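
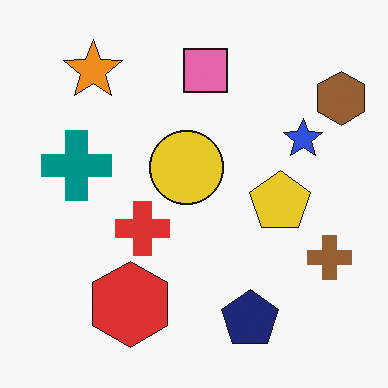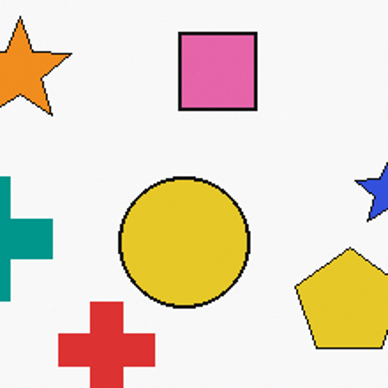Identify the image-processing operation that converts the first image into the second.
This is the original image cropped to a noticeably smaller region and rescaled.

The visible shapes are larger and the field of view is narrower; shapes near the original edges may be partly or wholly outside the frame — a crop-and-rescale.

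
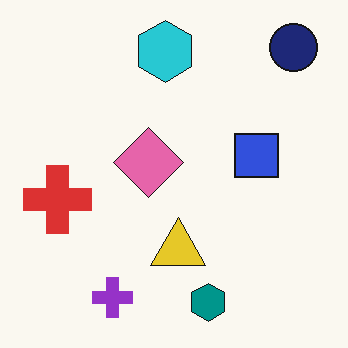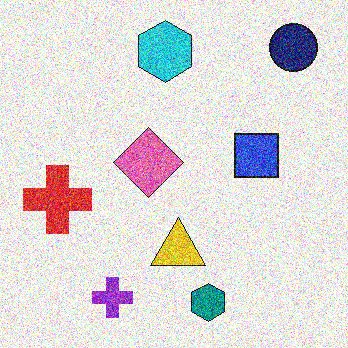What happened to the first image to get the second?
It was degraded with a thick layer of grain.

Random speckle covers the whole image, including the flat background.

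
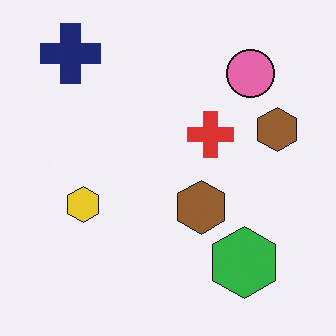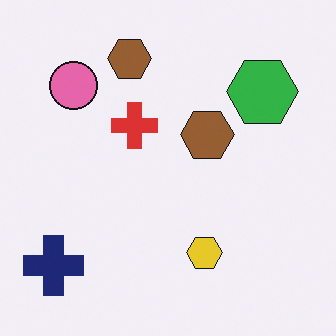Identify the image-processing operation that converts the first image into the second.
Rotated 90° counter-clockwise.

The navy cross sits in the top-left of the first image and the bottom-left of the second — consistent with a whole-image 90° counter-clockwise rotation.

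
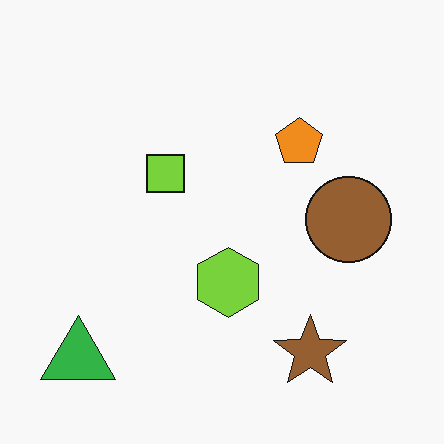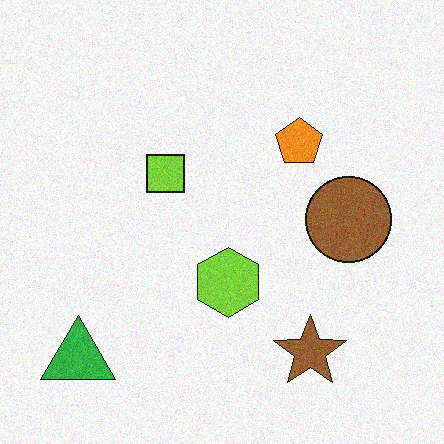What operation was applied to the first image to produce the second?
This is the original image degraded with visible gaussian noise.

Random speckle covers the whole image, including the flat background.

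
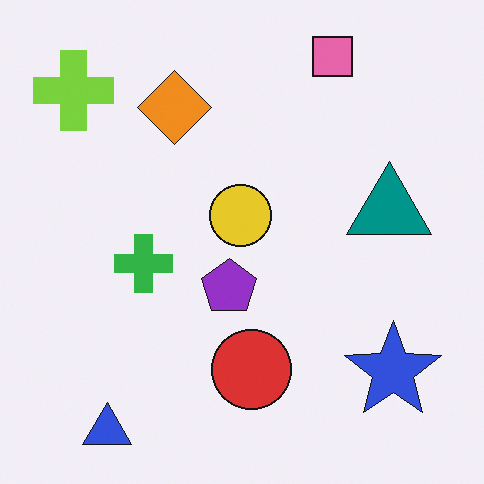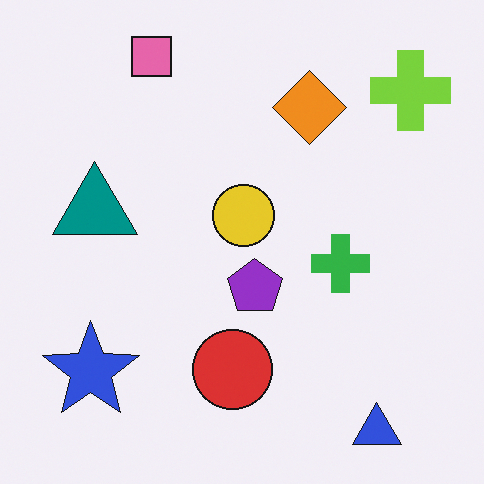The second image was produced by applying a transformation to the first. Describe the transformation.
Flipped horizontally (left ↔ right).

The lime cross is in the top-left of the first image and the top-right of the second — shapes on opposite sides of the vertical midline have swapped in a mirror flip.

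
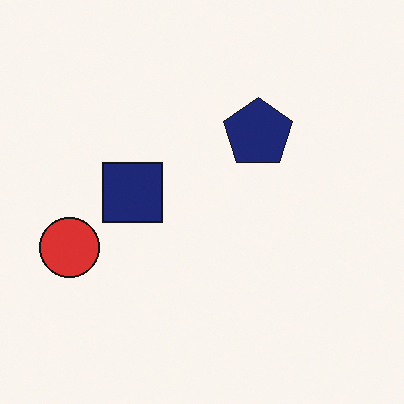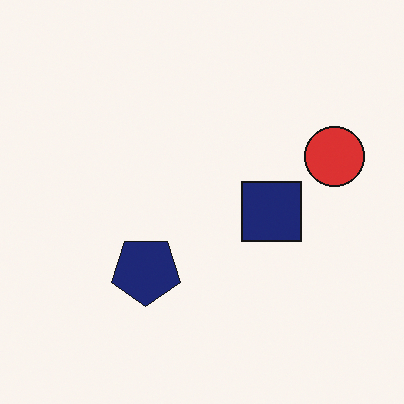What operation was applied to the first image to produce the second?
This is the original image rotated 180°.

The red circle sits in the left of the first image and the right of the second — consistent with a whole-image 180° rotation.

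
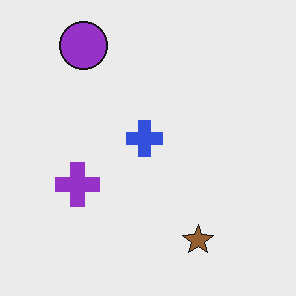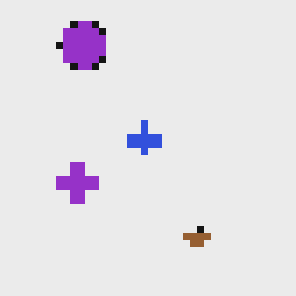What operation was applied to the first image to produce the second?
The second image is the first pixelated into visible square blocks.

Shapes are reduced to large square blocks; fine edges and outlines are lost — a downscale-then-upscale (mosaic) effect.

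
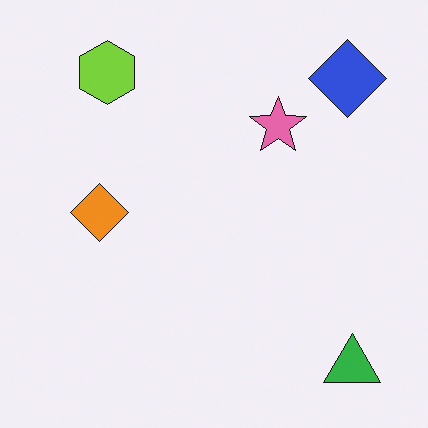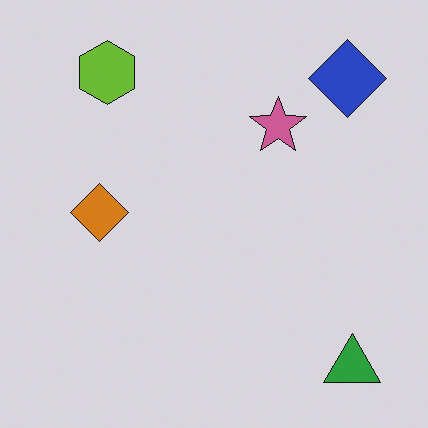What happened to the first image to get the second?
The image was darkened a little.

Every pixel — background and shapes alike — is uniformly darkened.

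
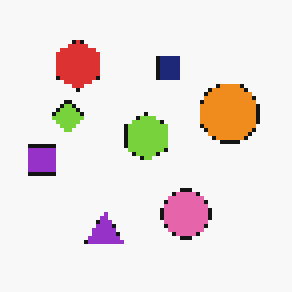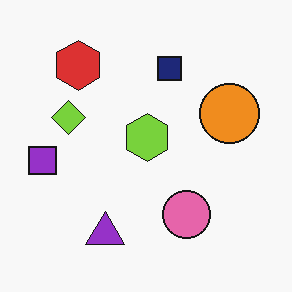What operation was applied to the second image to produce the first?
Mildly pixelated.

Shapes are reduced to large square blocks; fine edges and outlines are lost — a downscale-then-upscale (mosaic) effect.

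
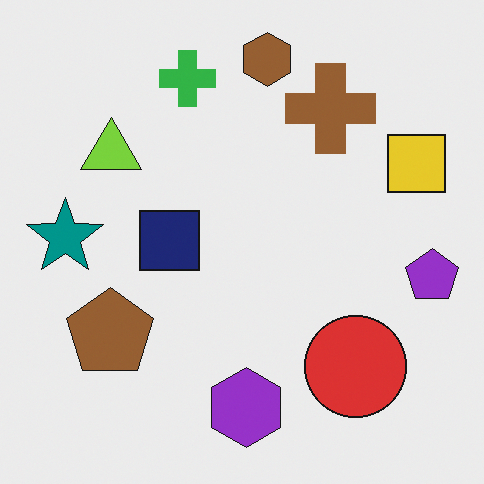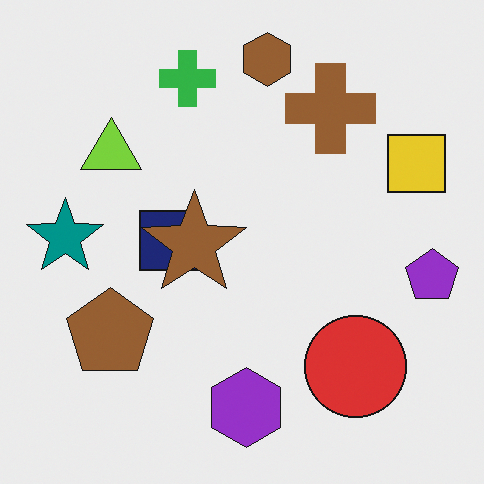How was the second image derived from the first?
The transformation is: overlaid with an additional brown star.

A brown star appears in the second image that is absent from the first.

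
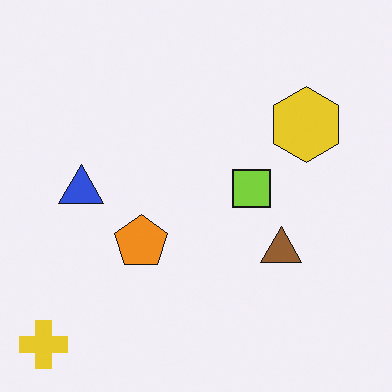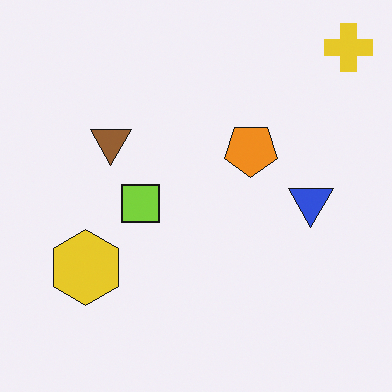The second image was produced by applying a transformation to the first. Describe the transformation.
This is the original image rotated 180°.

The yellow cross sits in the bottom-left of the first image and the top-right of the second — consistent with a whole-image 180° rotation.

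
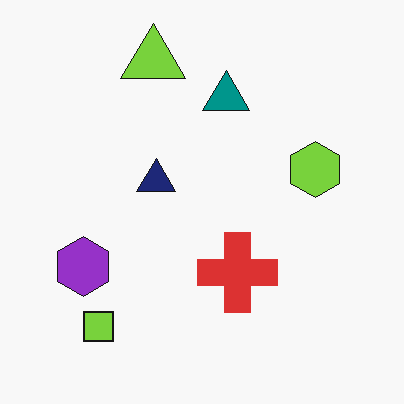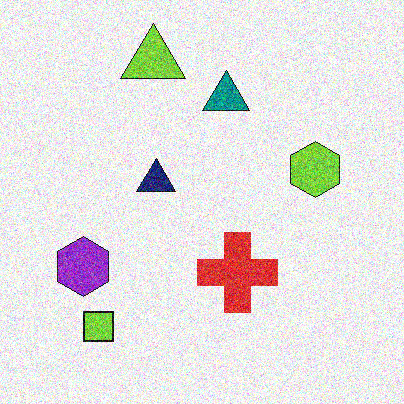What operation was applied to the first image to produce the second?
The second image is the first degraded with a thick layer of grain.

Random speckle covers the whole image, including the flat background.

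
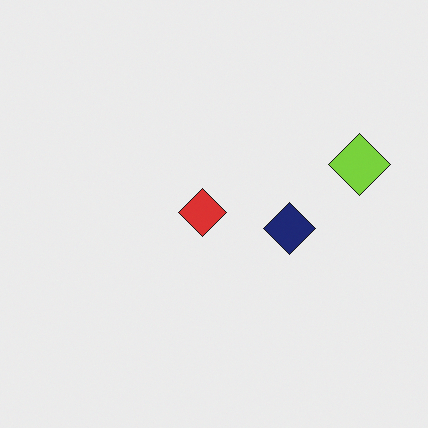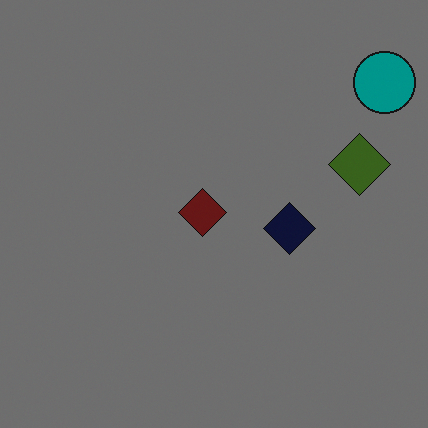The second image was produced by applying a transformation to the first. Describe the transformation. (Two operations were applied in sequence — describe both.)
The transformation is: darkened a lot, then overlaid with an additional teal circle.

Every pixel — background and shapes alike — is uniformly darkened. A teal circle appears in the second image that is absent from the first.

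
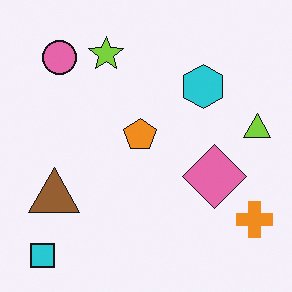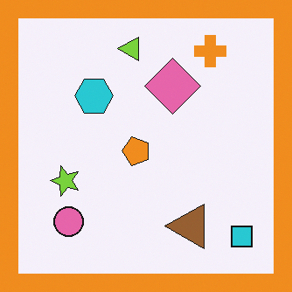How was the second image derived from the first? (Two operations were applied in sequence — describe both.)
The transformation is: rotated 90° counter-clockwise, then framed with a orange border.

The cyan square sits in the bottom-left of the first image and the bottom-right of the second — consistent with a whole-image 90° counter-clockwise rotation. A solid orange frame runs around the edge of the second image, with the content slightly shrunk inside it.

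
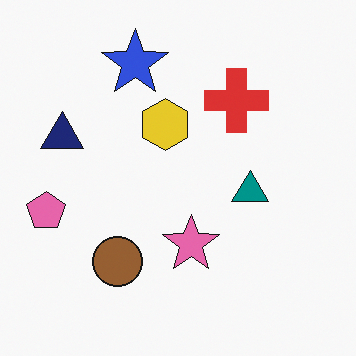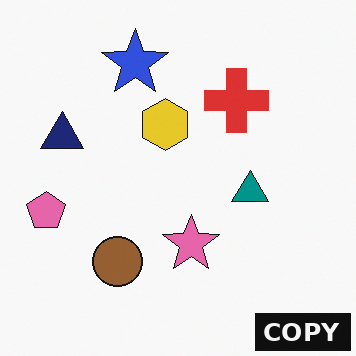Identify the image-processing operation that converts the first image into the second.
The image was watermarked with the text "COPY" in the lower-right corner.

A dark label reading "COPY" appears in the lower-right corner.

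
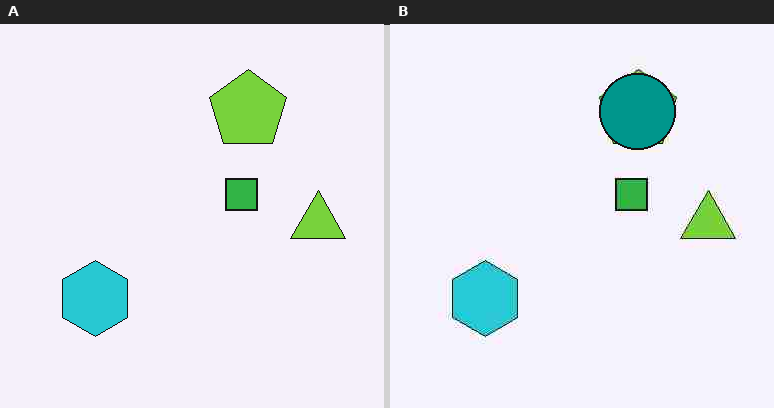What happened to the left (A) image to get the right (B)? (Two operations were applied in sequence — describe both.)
It was heavily JPEG-compressed with obvious blocking artifacts, then overlaid with an additional teal circle.

Blocky 8×8 compression artifacts appear around shape edges and the flat background shows ringing — characteristic JPEG degradation. A teal circle appears in the right (B) image that is absent from the left (A).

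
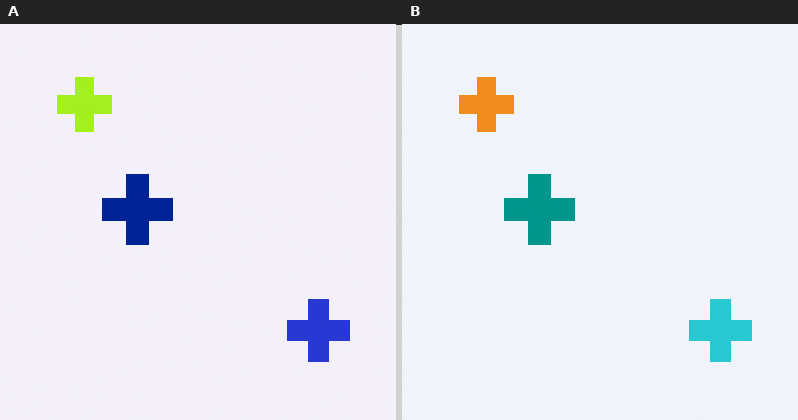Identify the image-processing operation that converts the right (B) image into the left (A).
It was hue-shifted slightly.

Every shape's color has rotated by the same amount around the hue wheel — a uniform hue shift.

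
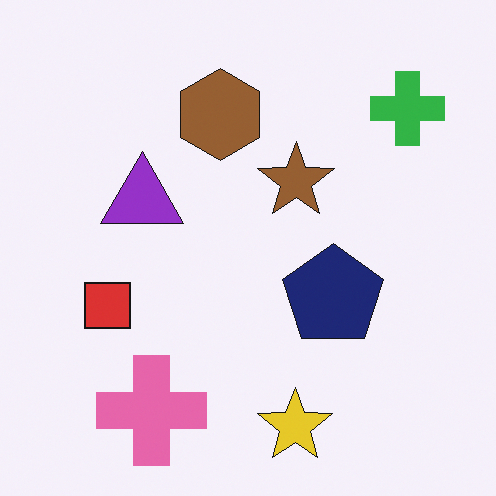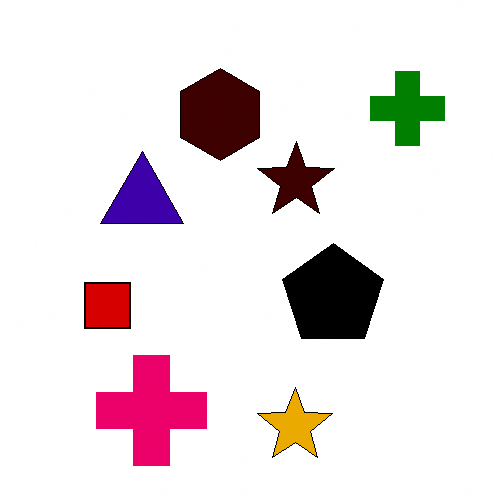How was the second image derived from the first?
This is the original image given much higher contrast.

Tones are pushed away from mid-grey across the whole image — a global contrast change.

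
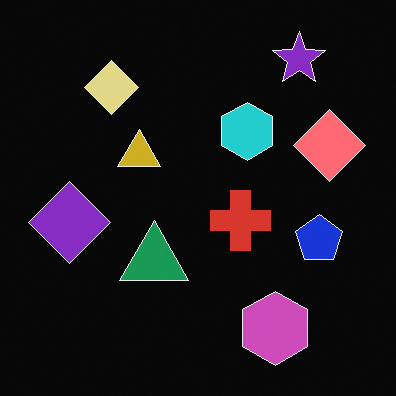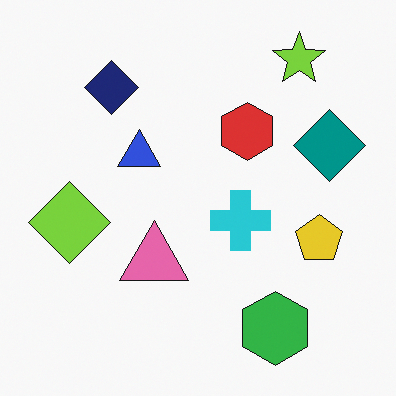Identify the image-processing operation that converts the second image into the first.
The image was color-inverted (negative).

The light background has become dark and every shape's color is its complement — a photographic negative.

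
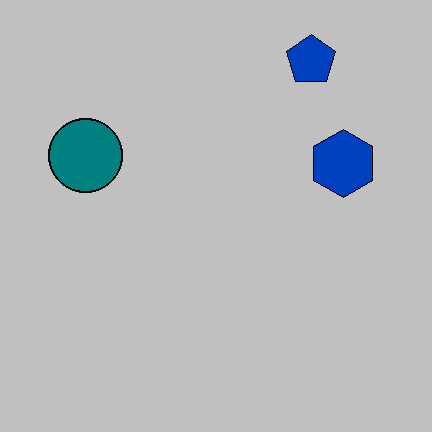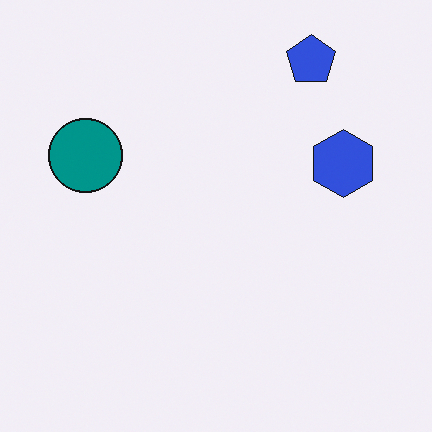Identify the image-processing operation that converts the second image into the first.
It was aggressively posterized.

Each flat color has snapped to a coarser quantized level — most visibly, the near-white background has dropped to a flat grey.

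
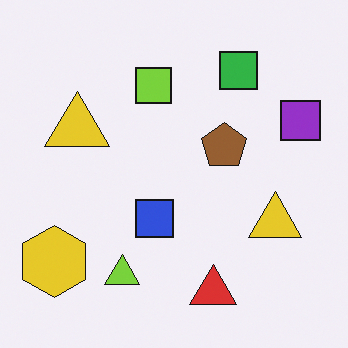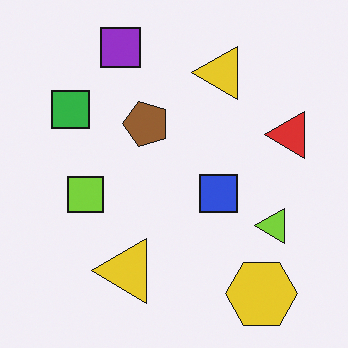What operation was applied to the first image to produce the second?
It was rotated 90° counter-clockwise.

The yellow hexagon sits in the bottom-left of the first image and the bottom-right of the second — consistent with a whole-image 90° counter-clockwise rotation.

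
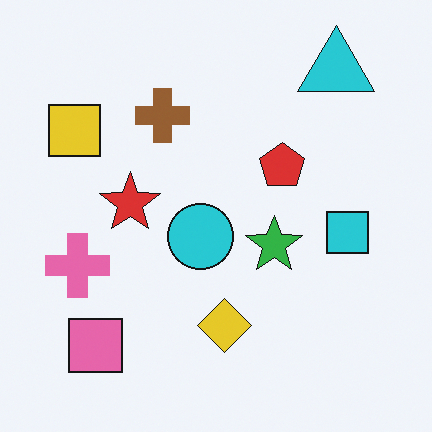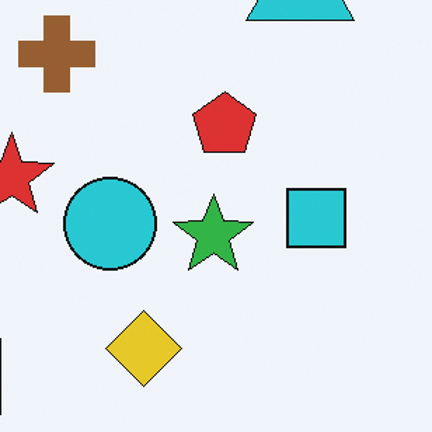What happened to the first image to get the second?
It was cropped to a modestly smaller region and rescaled.

The visible shapes are larger and the field of view is narrower; shapes near the original edges may be partly or wholly outside the frame — a crop-and-rescale.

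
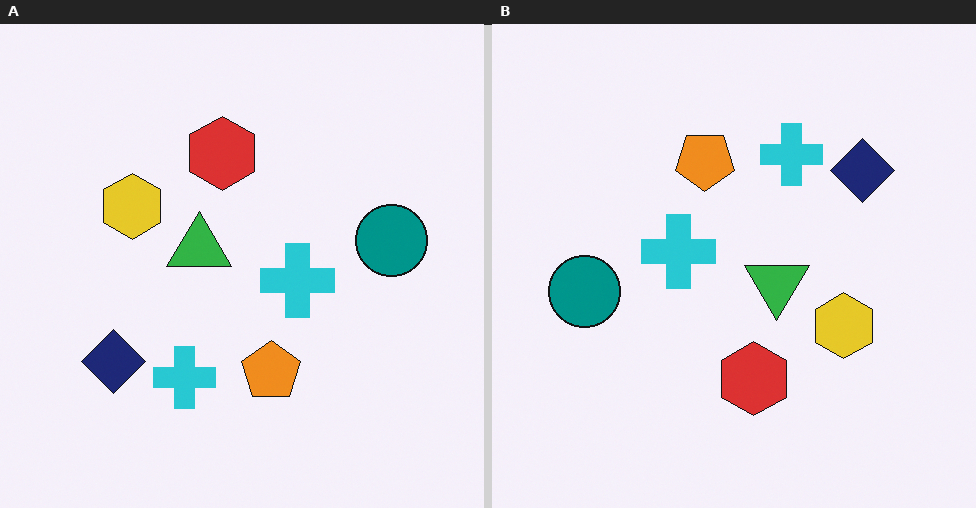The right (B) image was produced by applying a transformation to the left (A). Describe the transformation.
Rotated 180°.

The navy diamond sits in the bottom-left of the left (A) image and the top-right of the right (B) — consistent with a whole-image 180° rotation.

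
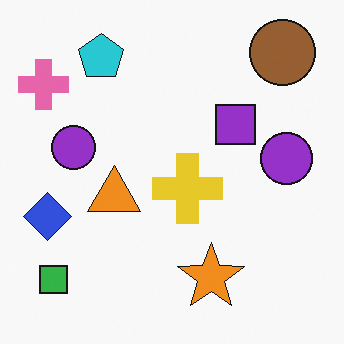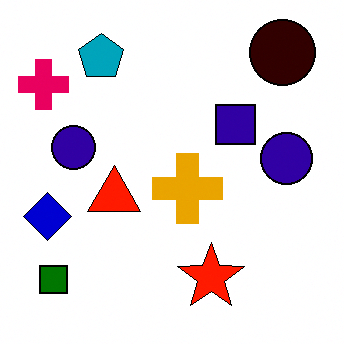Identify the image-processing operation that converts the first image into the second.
The transformation is: given much higher contrast.

Tones are pushed away from mid-grey across the whole image — a global contrast change.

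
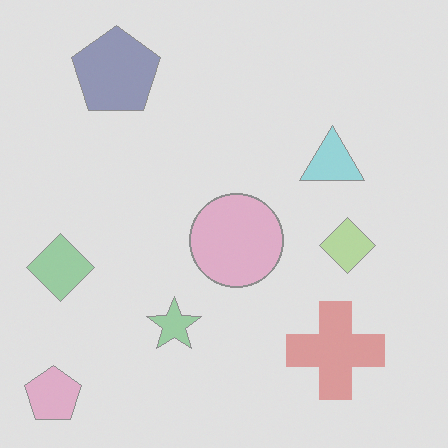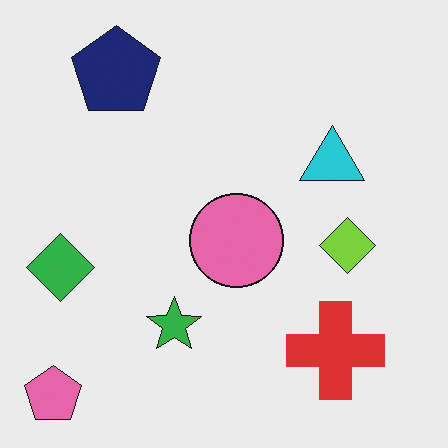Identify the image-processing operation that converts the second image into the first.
Given much lower contrast.

Tones are pushed toward mid-grey across the whole image — a global contrast change.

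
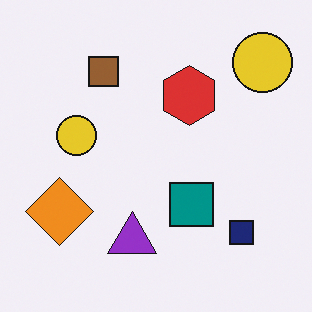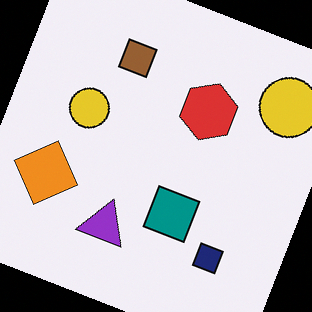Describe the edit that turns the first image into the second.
The second image is the first rotated clockwise by a moderate amount.

Every shape is tilted by the same angle and the image corners show triangular fill wedges — a whole-image rotation by a non-right angle.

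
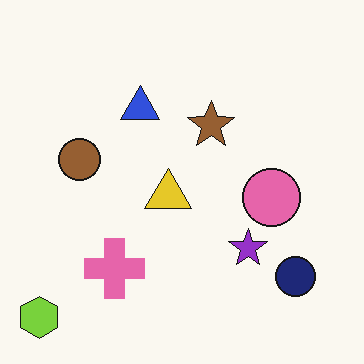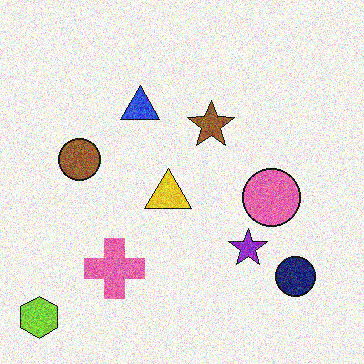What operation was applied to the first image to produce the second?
Degraded with a thick layer of grain.

Random speckle covers the whole image, including the flat background.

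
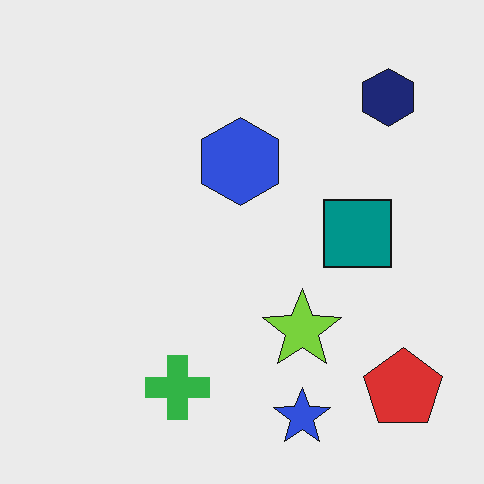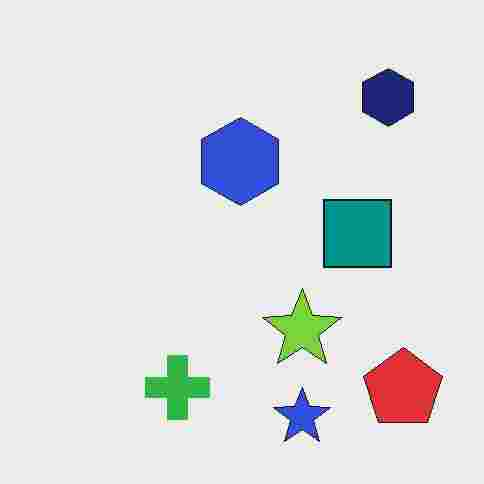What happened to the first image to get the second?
The transformation is: degraded with heavy JPEG compression.

Blocky 8×8 compression artifacts appear around shape edges and the flat background shows ringing — characteristic JPEG degradation.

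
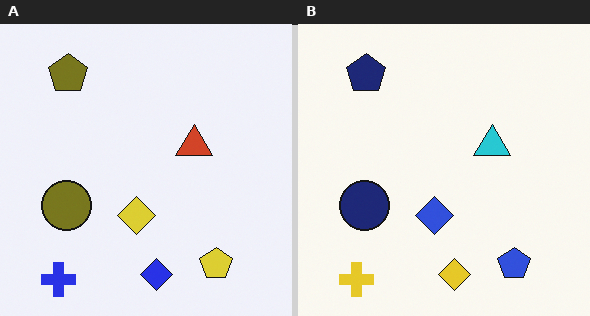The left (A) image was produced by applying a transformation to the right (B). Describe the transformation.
The left (A) image is the right (B) hue-shifted through roughly half the color wheel.

Every shape's color has rotated by the same amount around the hue wheel — a uniform hue shift.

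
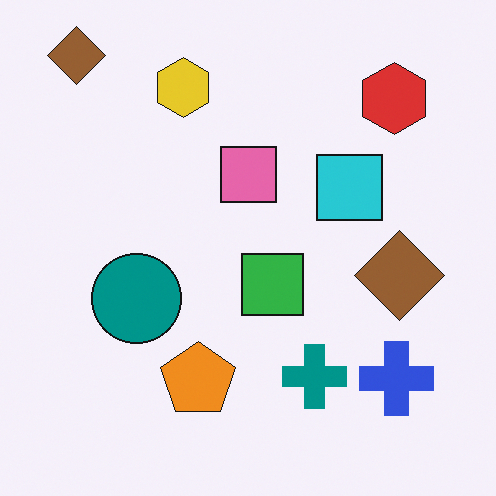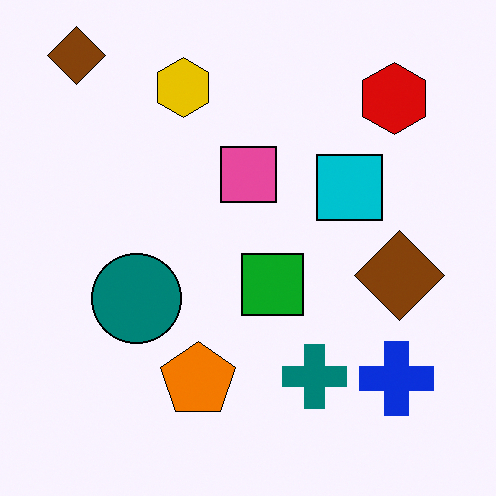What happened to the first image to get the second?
It was given slightly increased contrast.

Tones are pushed away from mid-grey across the whole image — a global contrast change.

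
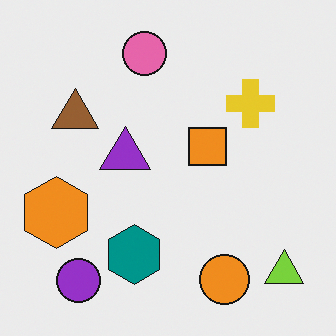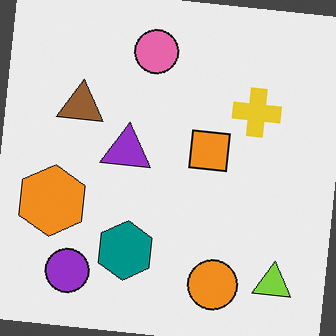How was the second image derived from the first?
It was rotated clockwise by a few degrees.

Every shape is tilted by the same angle and the image corners show triangular fill wedges — a whole-image rotation by a non-right angle.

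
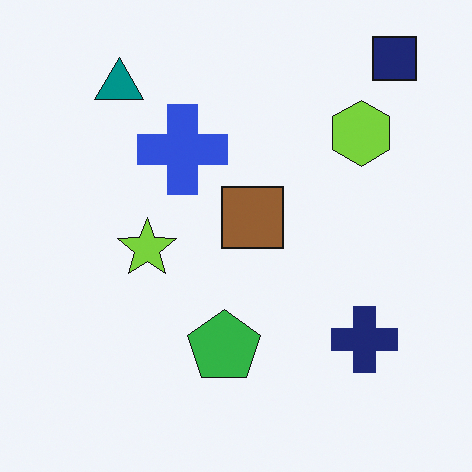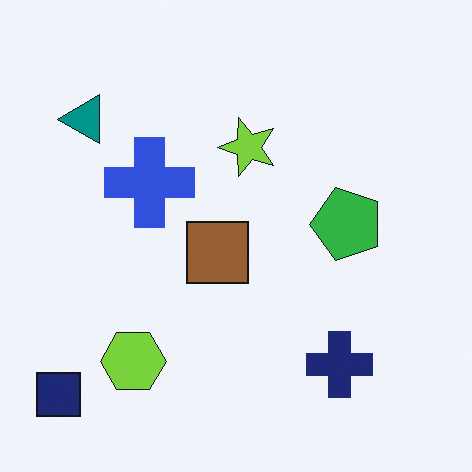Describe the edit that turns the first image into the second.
It was transposed (reflected across the top-left ↔ bottom-right diagonal).

Shapes have swapped their row and column positions — what was in the top-right is now in the bottom-left — a diagonal reflection.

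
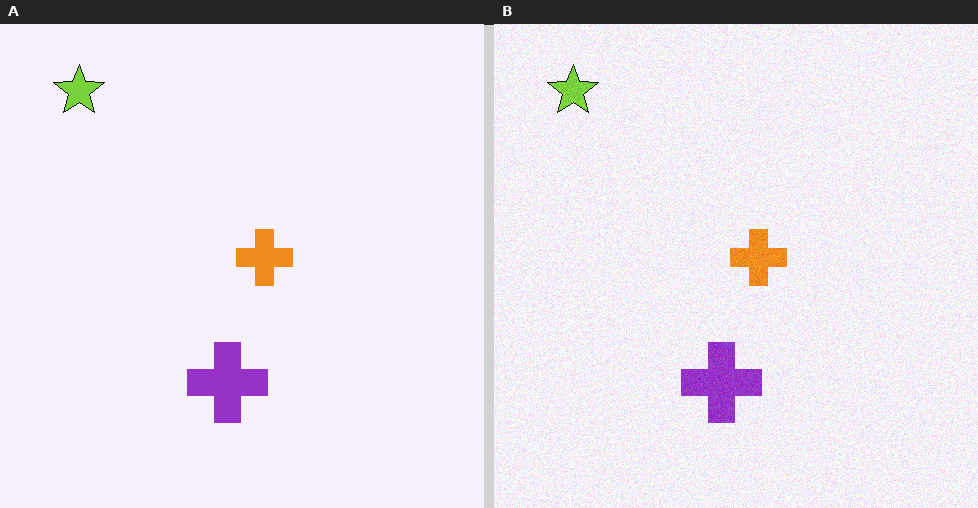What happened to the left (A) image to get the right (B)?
Degraded with light additive noise.

Random speckle covers the whole image, including the flat background.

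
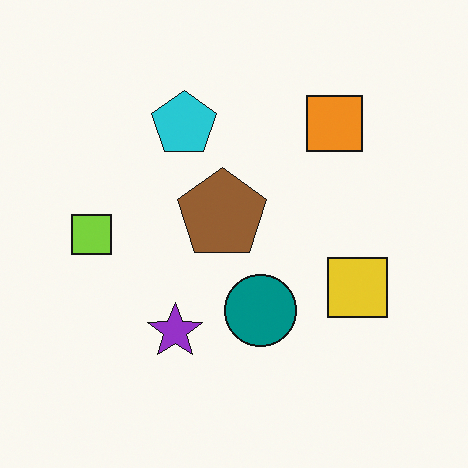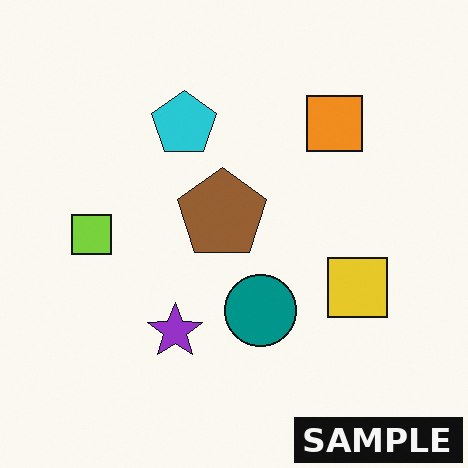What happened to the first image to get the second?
It was watermarked with the text "SAMPLE" in the lower-right corner.

A dark label reading "SAMPLE" appears in the lower-right corner.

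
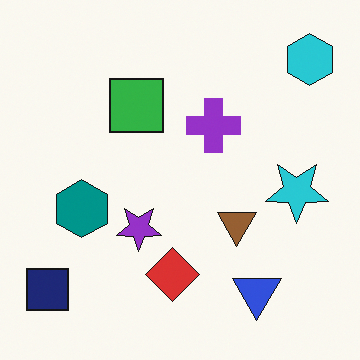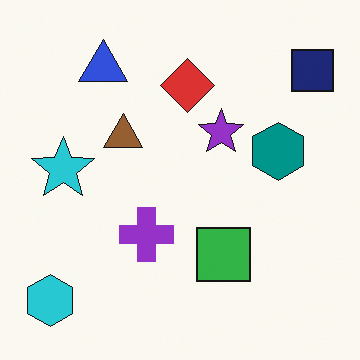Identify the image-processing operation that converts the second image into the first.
Rotated 180°.

The cyan hexagon sits in the bottom-left of the second image and the top-right of the first — consistent with a whole-image 180° rotation.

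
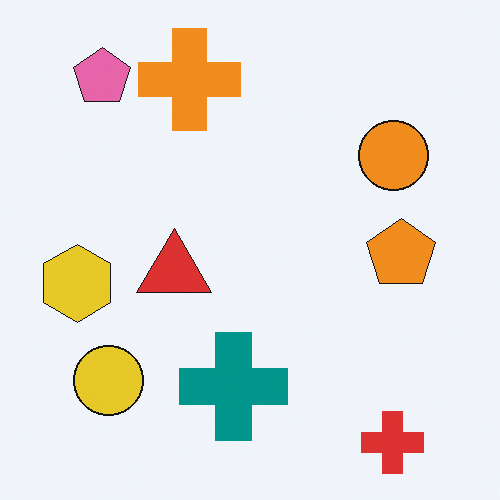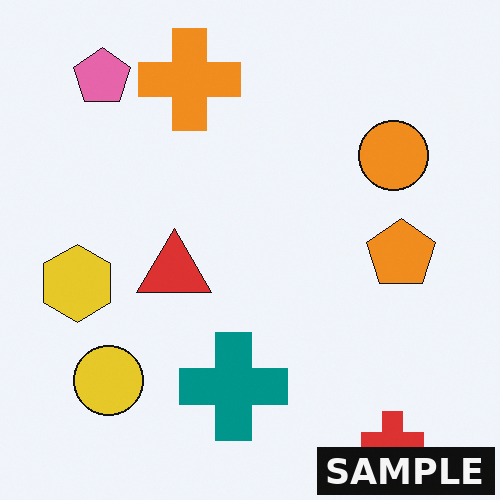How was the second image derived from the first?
The image was watermarked with the text "SAMPLE" in the lower-right corner.

A dark label reading "SAMPLE" appears in the lower-right corner.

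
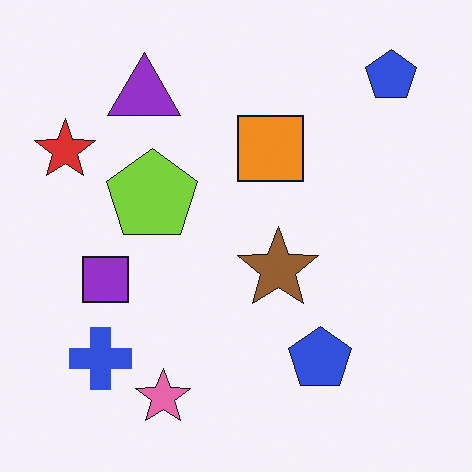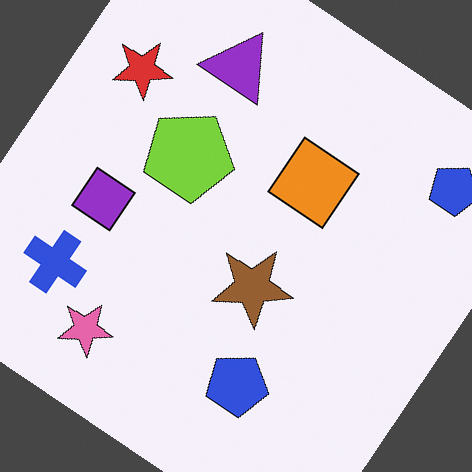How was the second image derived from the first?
The second image is the first rotated clockwise by a large amount — several tens of degrees.

Every shape is tilted by the same angle and the image corners show triangular fill wedges — a whole-image rotation by a non-right angle.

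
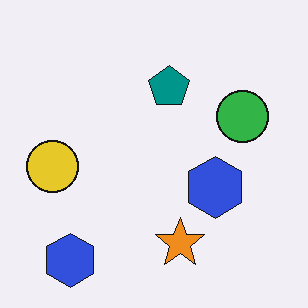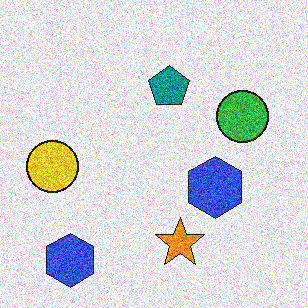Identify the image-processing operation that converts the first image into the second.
This is the original image degraded with a thick layer of grain.

Random speckle covers the whole image, including the flat background.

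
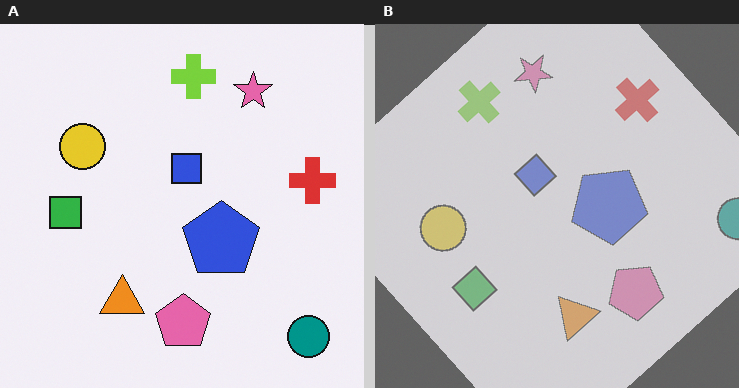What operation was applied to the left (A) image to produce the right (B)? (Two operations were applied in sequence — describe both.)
Rotated counter-clockwise by a large amount — several tens of degrees, then given much lower contrast.

Every shape is tilted by the same angle and the image corners show triangular fill wedges — a whole-image rotation by a non-right angle. Tones are pushed toward mid-grey across the whole image — a global contrast change.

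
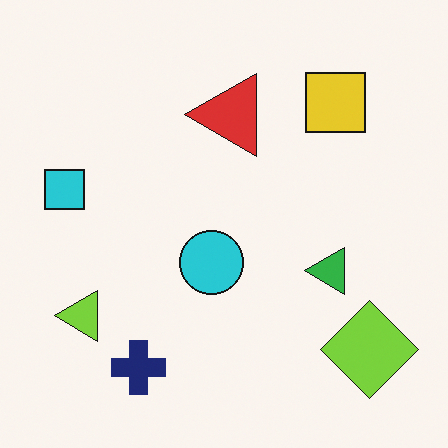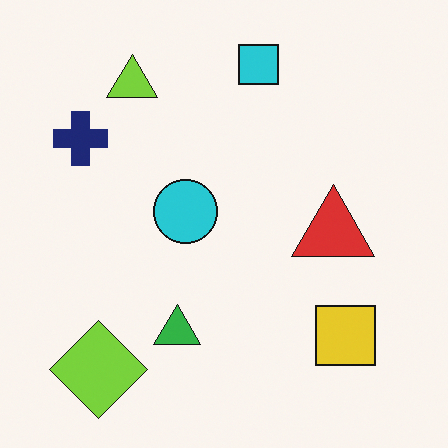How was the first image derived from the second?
Rotated 90° counter-clockwise.

The lime diamond sits in the bottom-left of the second image and the bottom-right of the first — consistent with a whole-image 90° counter-clockwise rotation.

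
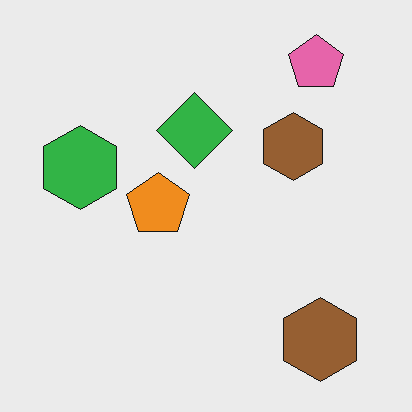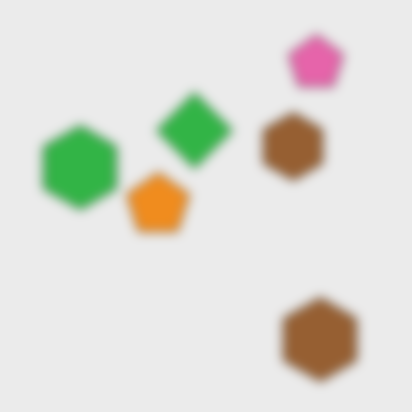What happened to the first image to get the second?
The second image is the first strongly gaussian-blurred.

Shape edges and outlines are uniformly softened across the whole image.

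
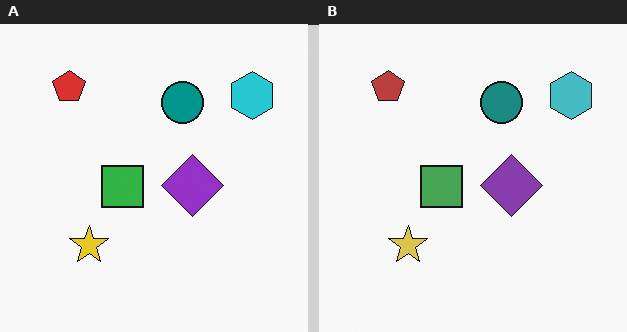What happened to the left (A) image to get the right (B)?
Slightly desaturated.

All colors are more muted and greyish — a global saturation change.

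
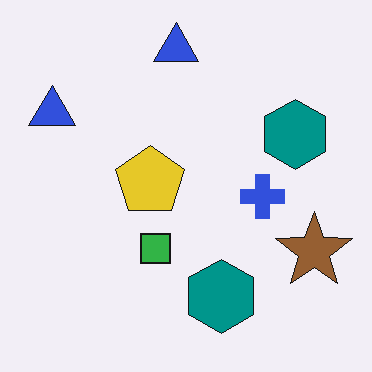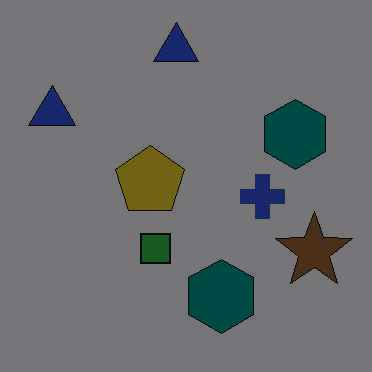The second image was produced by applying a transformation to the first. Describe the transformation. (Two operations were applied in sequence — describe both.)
It was degraded with heavy JPEG compression, then noticeably darkened.

Blocky 8×8 compression artifacts appear around shape edges and the flat background shows ringing — characteristic JPEG degradation. Every pixel — background and shapes alike — is uniformly darkened.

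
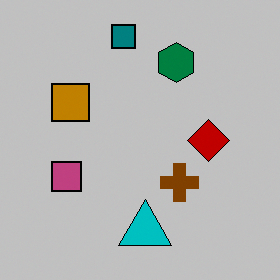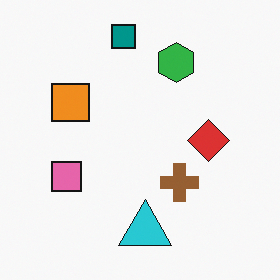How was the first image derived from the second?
This is the original image heavily posterized to just a handful of flat colors.

Each flat color has snapped to a coarser quantized level — most visibly, the near-white background has dropped to a flat grey.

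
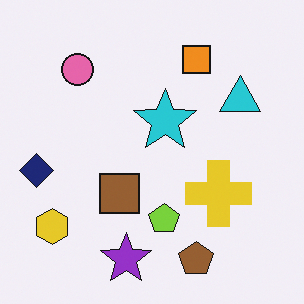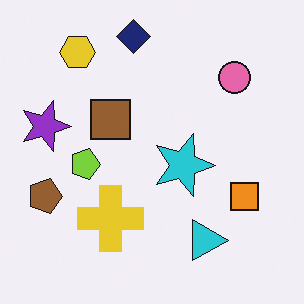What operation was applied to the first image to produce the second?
The second image is the first rotated 90° clockwise.

The yellow hexagon sits in the bottom-left of the first image and the top-left of the second — consistent with a whole-image 90° clockwise rotation.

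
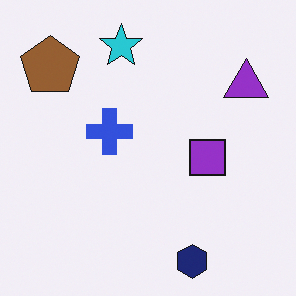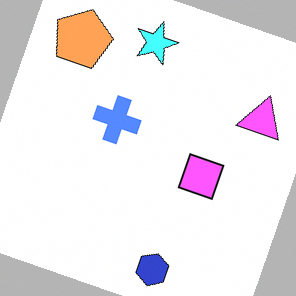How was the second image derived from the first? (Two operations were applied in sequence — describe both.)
The image was substantially brightened, then rotated clockwise by a moderate amount.

Every pixel — background and shapes alike — is uniformly brightened. Every shape is tilted by the same angle and the image corners show triangular fill wedges — a whole-image rotation by a non-right angle.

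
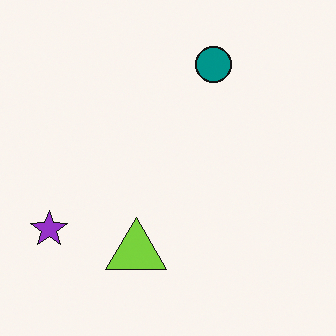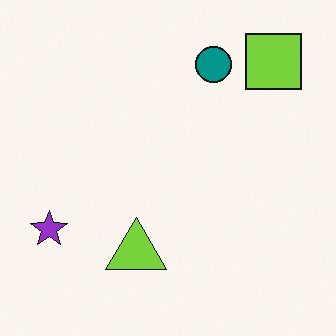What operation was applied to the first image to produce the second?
The transformation is: overlaid with an additional lime square.

A lime square appears in the second image that is absent from the first.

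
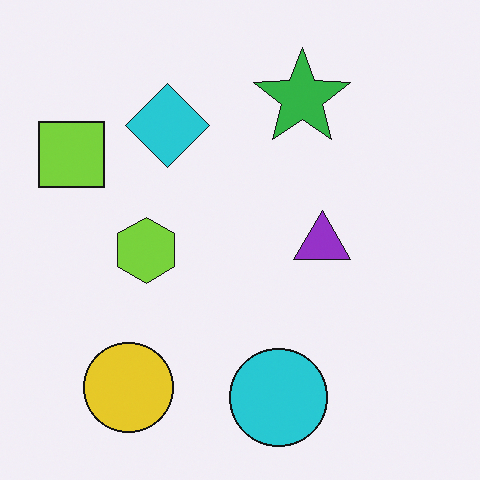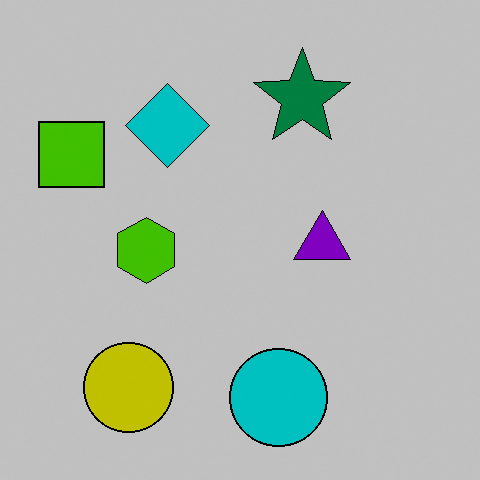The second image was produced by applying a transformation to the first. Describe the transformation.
It was aggressively posterized.

Each flat color has snapped to a coarser quantized level — most visibly, the near-white background has dropped to a flat grey.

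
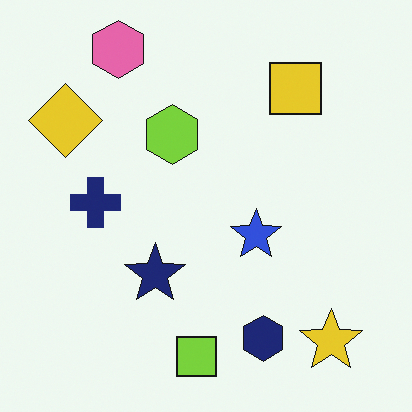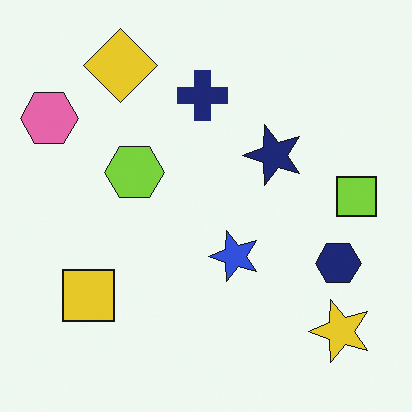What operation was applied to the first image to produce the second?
The transformation is: transposed (reflected across the top-left ↔ bottom-right diagonal).

Shapes have swapped their row and column positions — what was in the top-right is now in the bottom-left — a diagonal reflection.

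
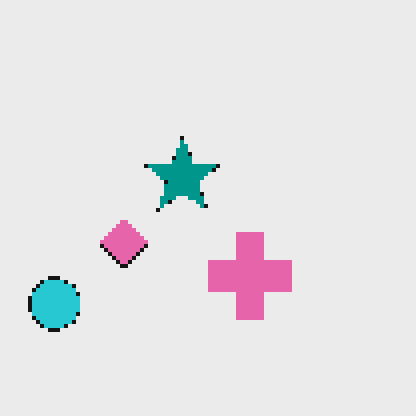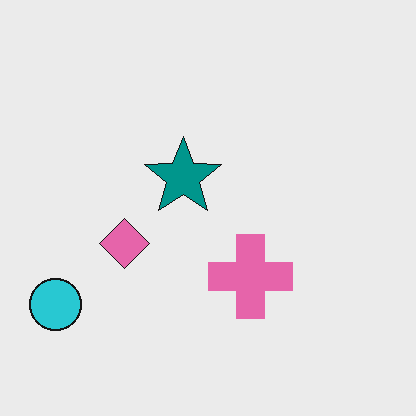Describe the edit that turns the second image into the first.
The image was lightly pixelated (a mild mosaic effect).

Shapes are reduced to large square blocks; fine edges and outlines are lost — a downscale-then-upscale (mosaic) effect.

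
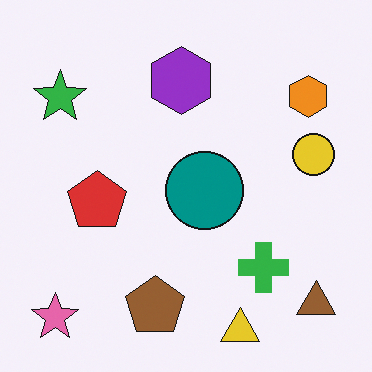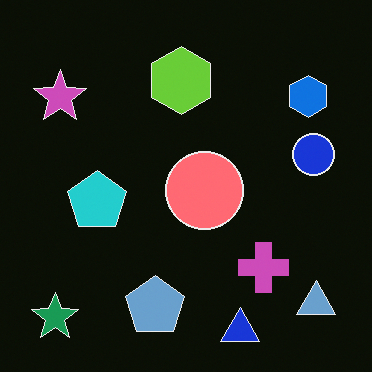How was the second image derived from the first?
The image was color-inverted (negative).

The light background has become dark and every shape's color is its complement — a photographic negative.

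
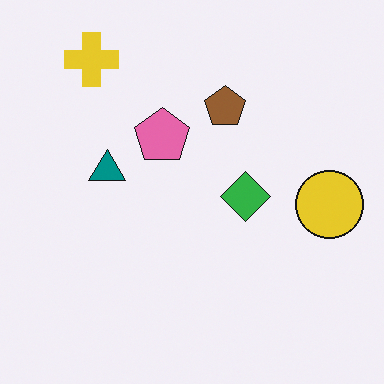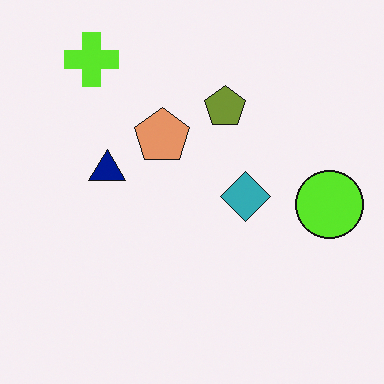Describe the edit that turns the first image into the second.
The image was hue-shifted by a small amount.

Every shape's color has rotated by the same amount around the hue wheel — a uniform hue shift.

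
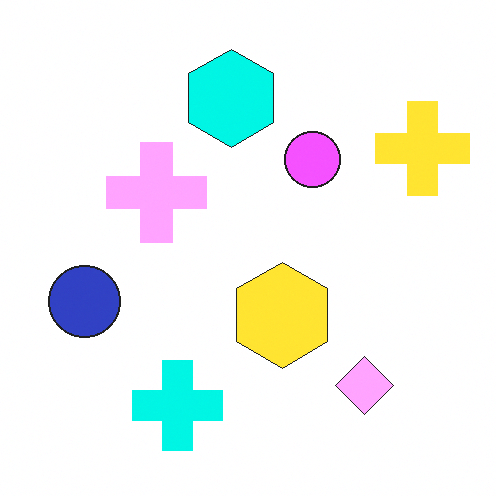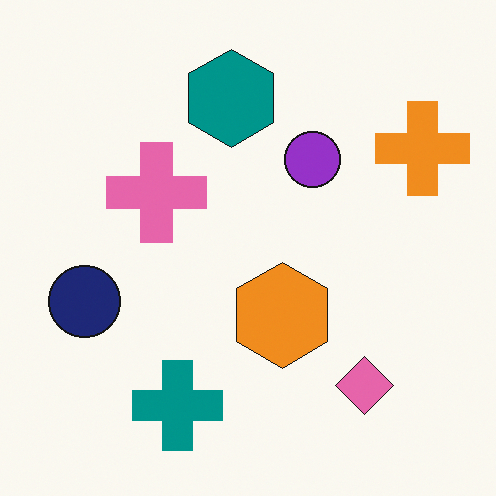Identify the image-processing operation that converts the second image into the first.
This is the original image substantially brightened.

Every pixel — background and shapes alike — is uniformly brightened.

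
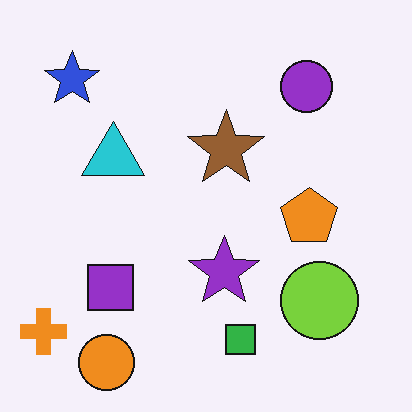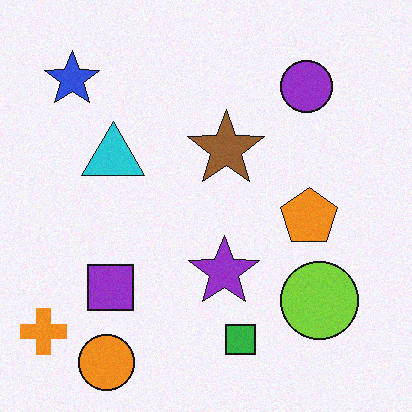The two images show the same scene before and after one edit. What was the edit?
The second image is the first degraded with light additive noise.

Random speckle covers the whole image, including the flat background.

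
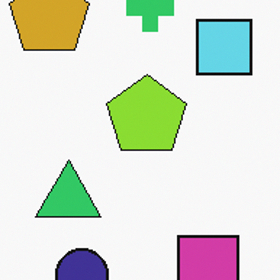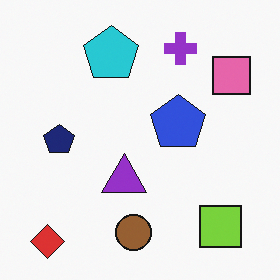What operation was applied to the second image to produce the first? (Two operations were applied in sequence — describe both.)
Hue-shifted by a large amount, then cropped to a modestly smaller region and rescaled.

Every shape's color has rotated by the same amount around the hue wheel — a uniform hue shift. The visible shapes are larger and the field of view is narrower; shapes near the original edges may be partly or wholly outside the frame — a crop-and-rescale.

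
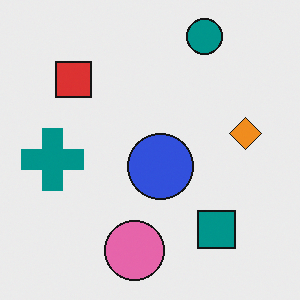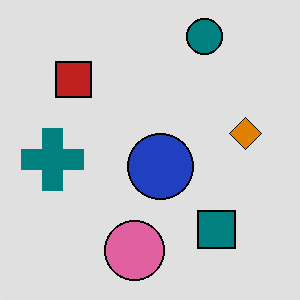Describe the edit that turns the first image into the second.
The second image is the first posterized to a reduced palette.

Each flat color has snapped to a coarser quantized level — most visibly, the near-white background has dropped to a flat grey.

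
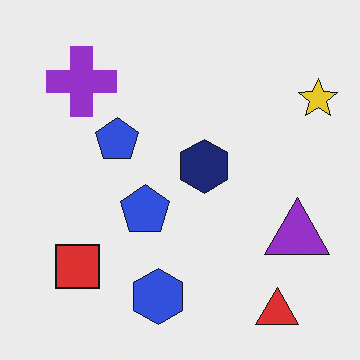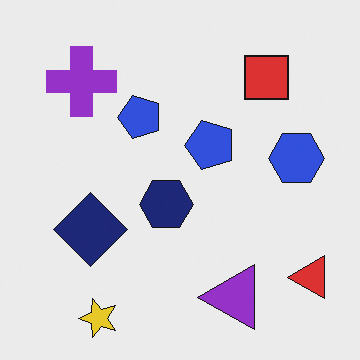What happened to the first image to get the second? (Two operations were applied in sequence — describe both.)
The image was transposed (reflected across the top-left ↔ bottom-right diagonal), then overlaid with an additional navy diamond.

Shapes have swapped their row and column positions — what was in the top-right is now in the bottom-left — a diagonal reflection. A navy diamond appears in the second image that is absent from the first.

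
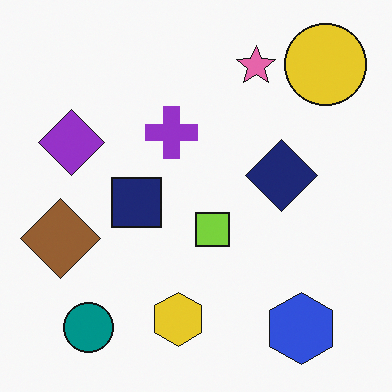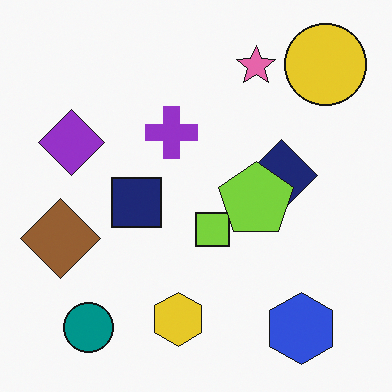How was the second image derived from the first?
Overlaid with an additional lime pentagon.

A lime pentagon appears in the second image that is absent from the first.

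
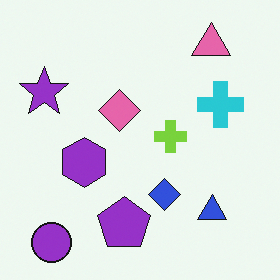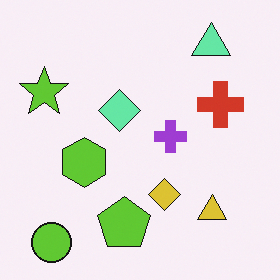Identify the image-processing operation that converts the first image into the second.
The image was hue-shifted through roughly half the color wheel.

Every shape's color has rotated by the same amount around the hue wheel — a uniform hue shift.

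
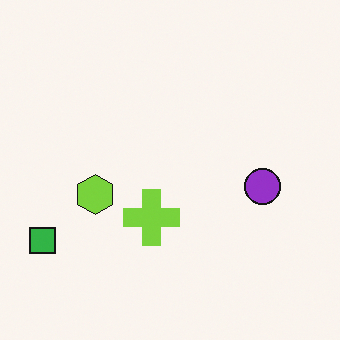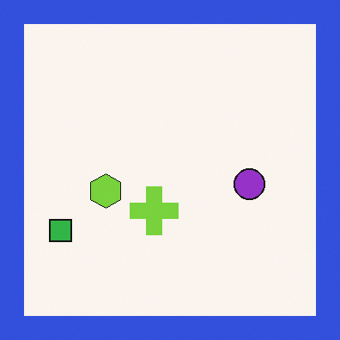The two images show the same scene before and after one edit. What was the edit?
The second image is the first framed with a blue border.

A solid blue frame runs around the edge of the second image, with the content slightly shrunk inside it.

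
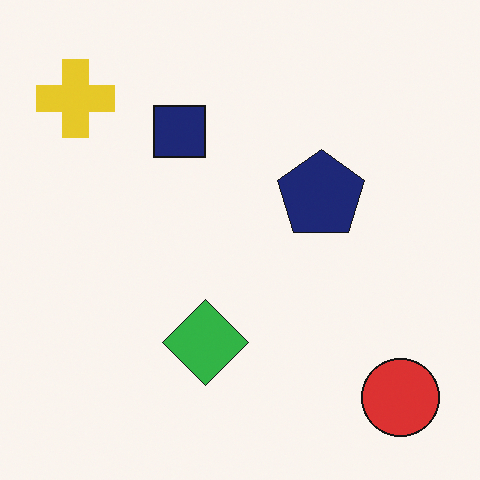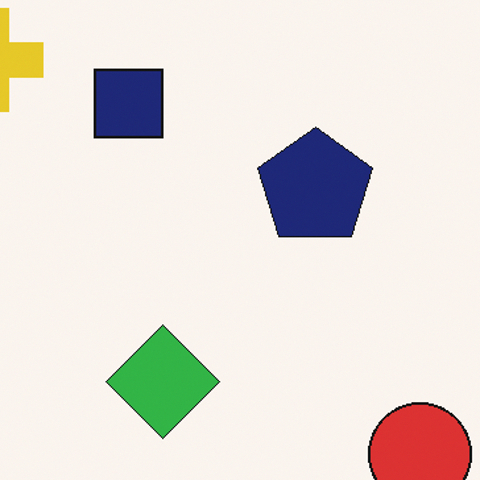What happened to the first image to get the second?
Cropped to a modestly smaller region and rescaled.

The visible shapes are larger and the field of view is narrower; shapes near the original edges may be partly or wholly outside the frame — a crop-and-rescale.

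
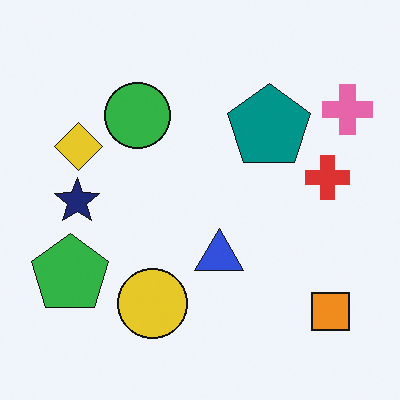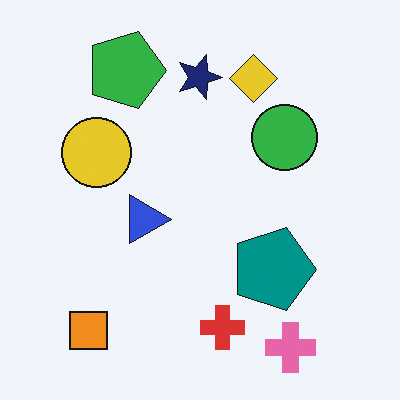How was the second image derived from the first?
It was rotated 90° clockwise.

The pink cross sits in the top-right of the first image and the bottom-right of the second — consistent with a whole-image 90° clockwise rotation.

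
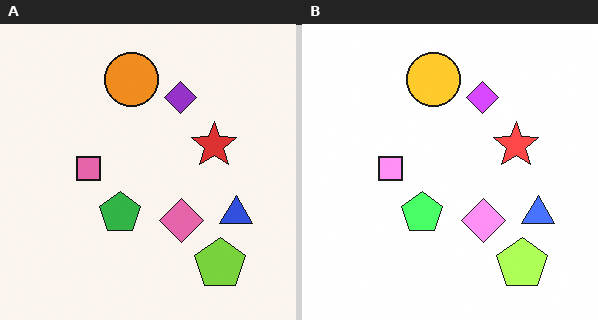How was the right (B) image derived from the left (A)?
It was noticeably brightened.

Every pixel — background and shapes alike — is uniformly brightened.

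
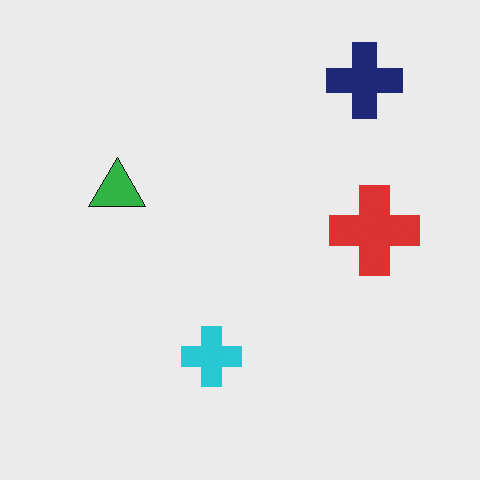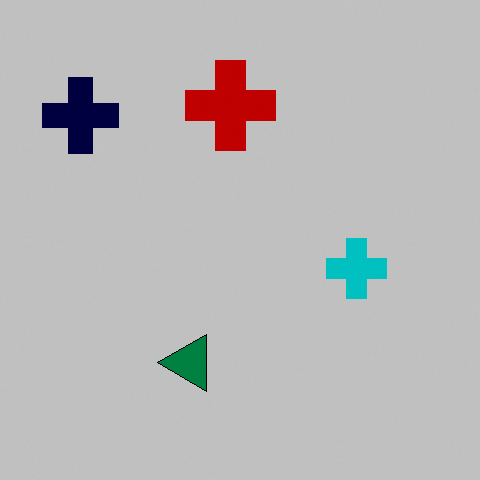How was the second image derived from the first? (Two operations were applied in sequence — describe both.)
The transformation is: rotated 90° counter-clockwise, then heavily posterized to just a handful of flat colors.

The navy cross sits in the top-right of the first image and the top-left of the second — consistent with a whole-image 90° counter-clockwise rotation. Each flat color has snapped to a coarser quantized level — most visibly, the near-white background has dropped to a flat grey.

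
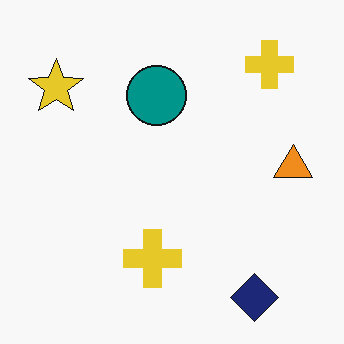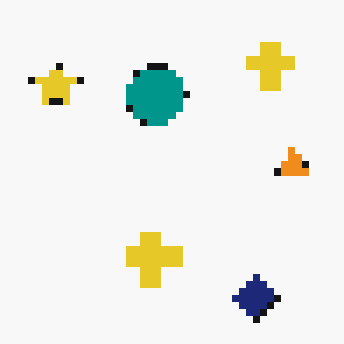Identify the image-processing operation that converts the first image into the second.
This is the original image moderately pixelated.

Shapes are reduced to large square blocks; fine edges and outlines are lost — a downscale-then-upscale (mosaic) effect.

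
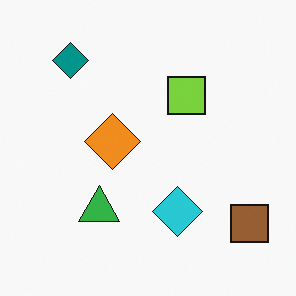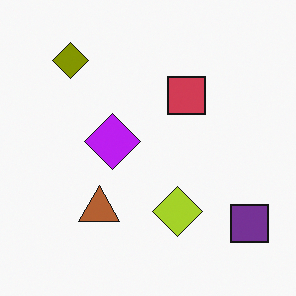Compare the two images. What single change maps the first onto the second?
The second image is the first hue-shifted by a large amount.

Every shape's color has rotated by the same amount around the hue wheel — a uniform hue shift.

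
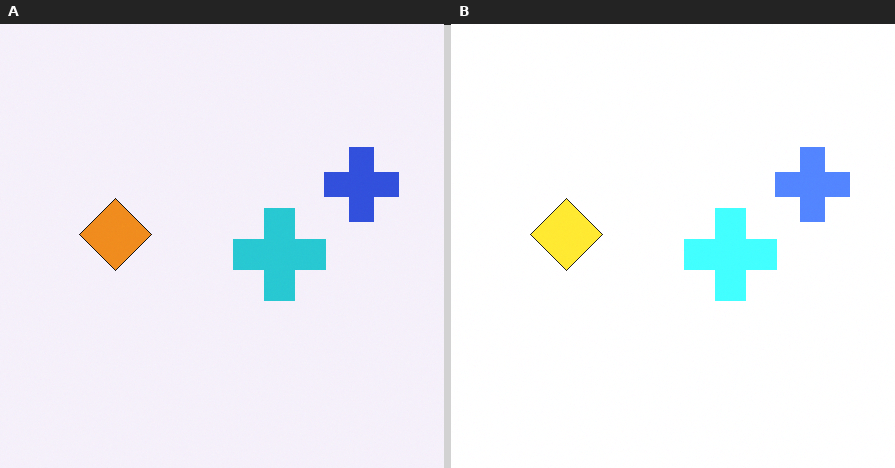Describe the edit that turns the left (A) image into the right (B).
The transformation is: brightened a lot.

Every pixel — background and shapes alike — is uniformly brightened.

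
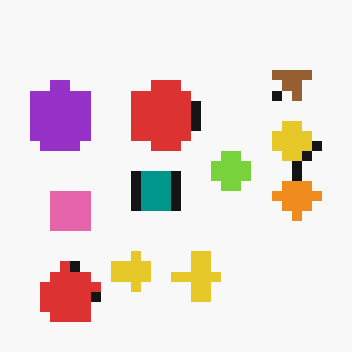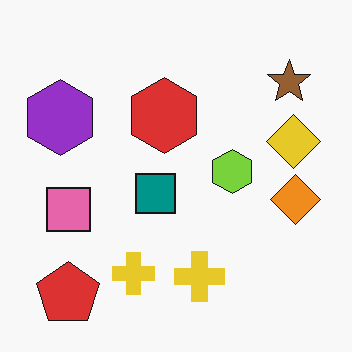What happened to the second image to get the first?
It was heavily pixelated into large blocks.

Shapes are reduced to large square blocks; fine edges and outlines are lost — a downscale-then-upscale (mosaic) effect.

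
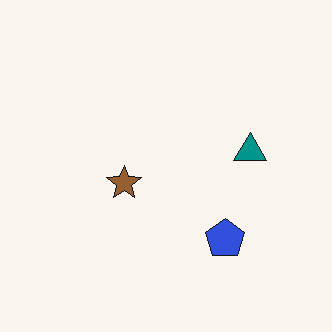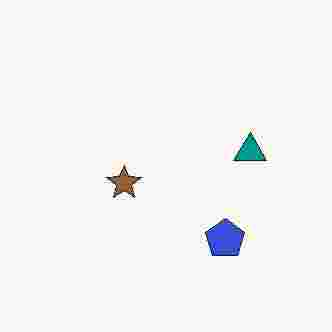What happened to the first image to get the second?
The image was degraded with heavy JPEG compression.

Blocky 8×8 compression artifacts appear around shape edges and the flat background shows ringing — characteristic JPEG degradation.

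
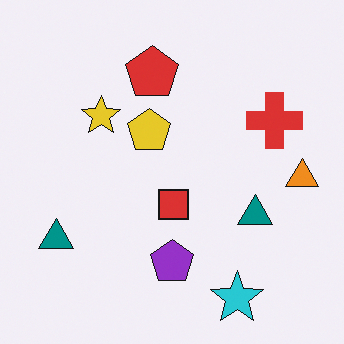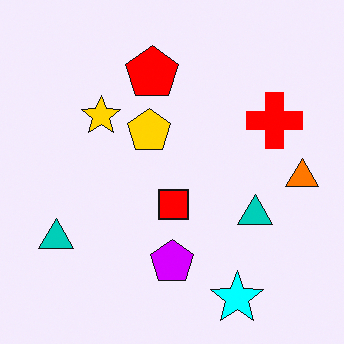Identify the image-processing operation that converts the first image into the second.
The second image is the first heavily oversaturated.

All colors are more vivid — a global saturation change.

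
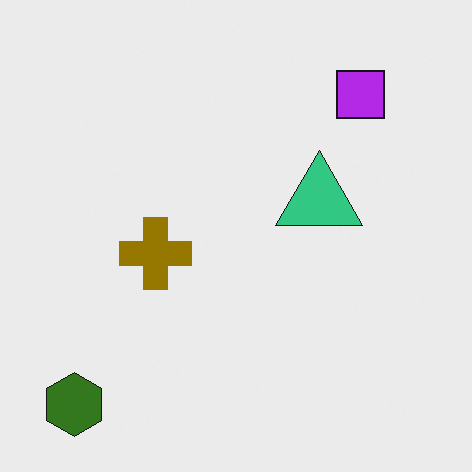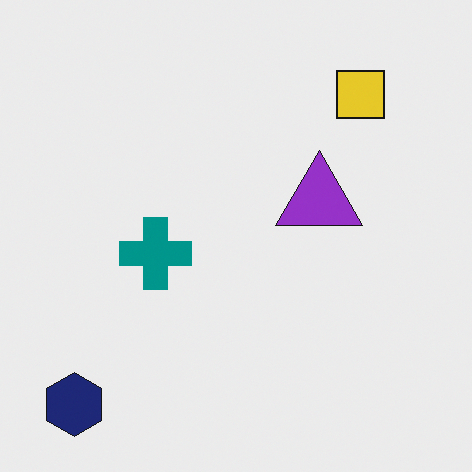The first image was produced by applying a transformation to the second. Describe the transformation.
The first image is the second hue-shifted by a large amount.

Every shape's color has rotated by the same amount around the hue wheel — a uniform hue shift.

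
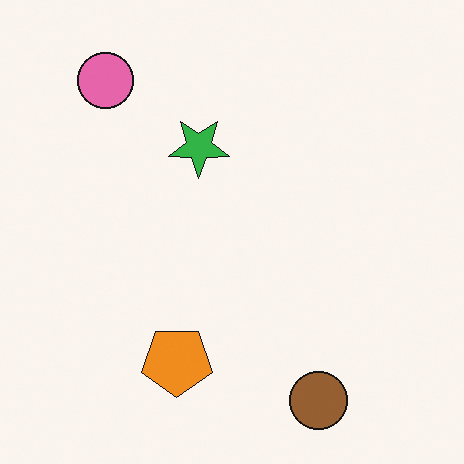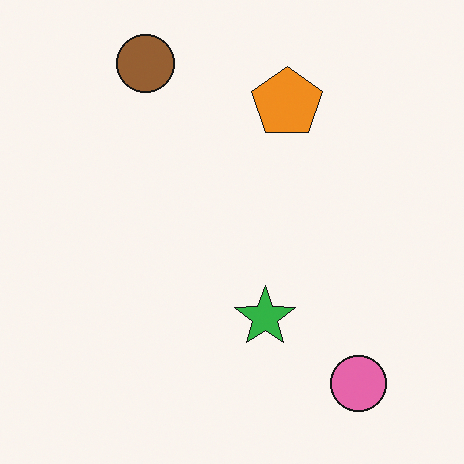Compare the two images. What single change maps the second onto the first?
It was rotated 180°.

The pink circle sits in the bottom-right of the second image and the top-left of the first — consistent with a whole-image 180° rotation.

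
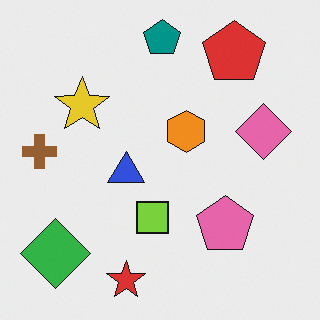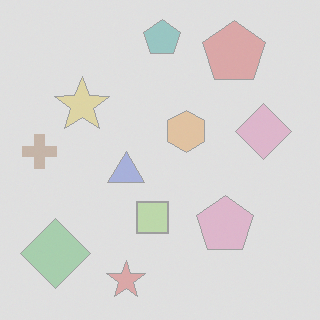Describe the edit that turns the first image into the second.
This is the original image given much lower contrast.

Tones are pushed toward mid-grey across the whole image — a global contrast change.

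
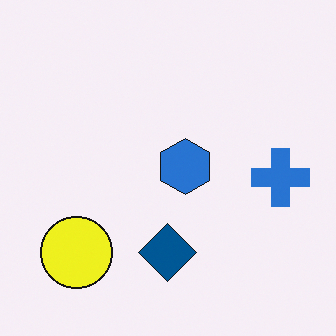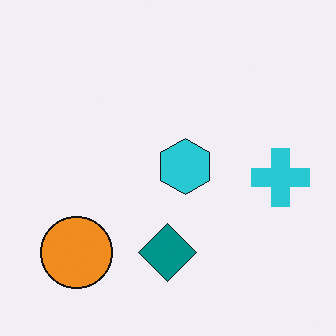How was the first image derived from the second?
The transformation is: hue-shifted slightly.

Every shape's color has rotated by the same amount around the hue wheel — a uniform hue shift.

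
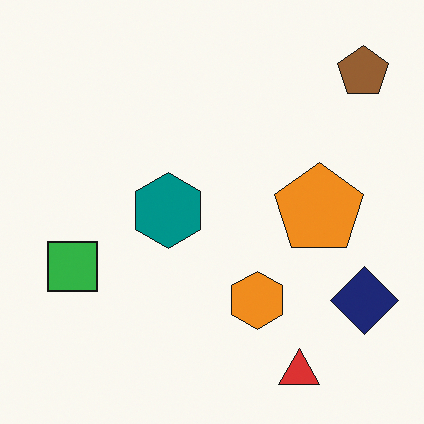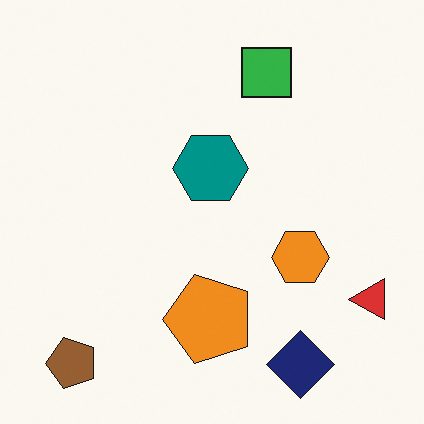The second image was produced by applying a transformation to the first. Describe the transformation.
The transformation is: transposed (reflected across the top-left ↔ bottom-right diagonal).

Shapes have swapped their row and column positions — what was in the top-right is now in the bottom-left — a diagonal reflection.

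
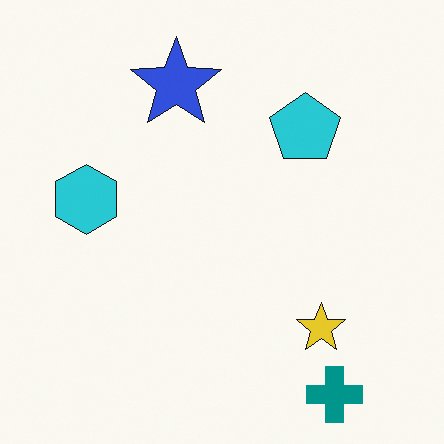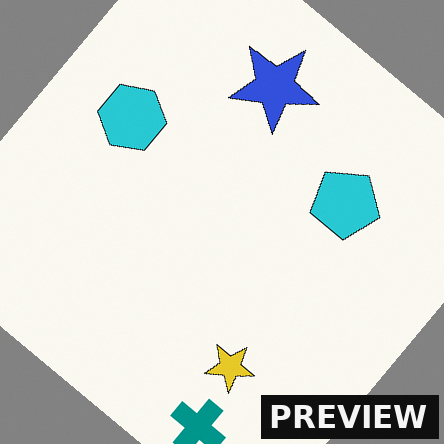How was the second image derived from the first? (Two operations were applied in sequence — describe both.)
Rotated clockwise by a large amount — several tens of degrees, then watermarked with the text "PREVIEW" in the lower-right corner.

Every shape is tilted by the same angle and the image corners show triangular fill wedges — a whole-image rotation by a non-right angle. A dark label reading "PREVIEW" appears in the lower-right corner.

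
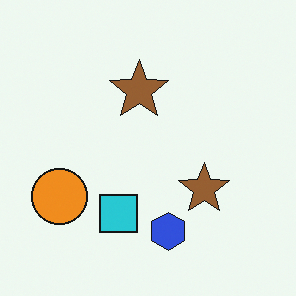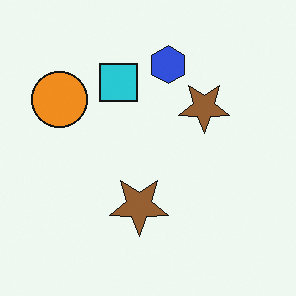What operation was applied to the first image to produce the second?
It was flipped vertically (top ↔ bottom).

The blue hexagon is in the bottom of the first image and the top of the second — shapes on opposite sides of the horizontal midline have swapped in a mirror flip.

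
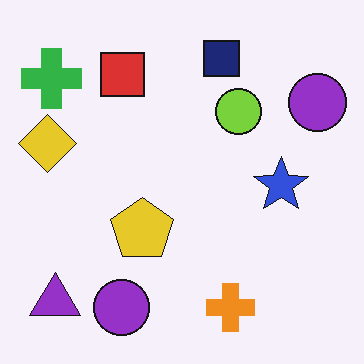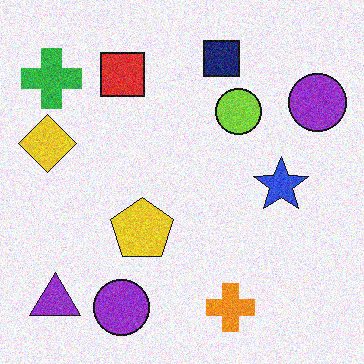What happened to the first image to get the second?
It was degraded with visible gaussian noise.

Random speckle covers the whole image, including the flat background.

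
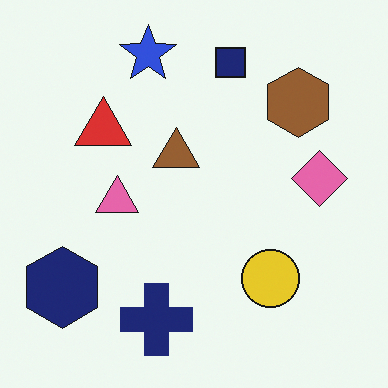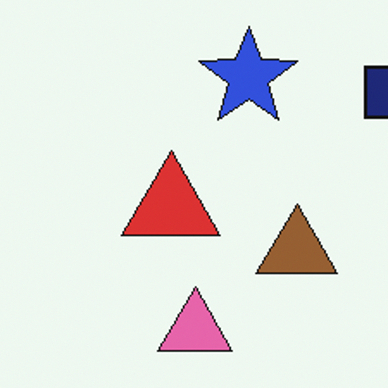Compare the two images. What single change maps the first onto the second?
The transformation is: cropped tightly and scaled back up.

The visible shapes are larger and the field of view is narrower; shapes near the original edges may be partly or wholly outside the frame — a crop-and-rescale.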